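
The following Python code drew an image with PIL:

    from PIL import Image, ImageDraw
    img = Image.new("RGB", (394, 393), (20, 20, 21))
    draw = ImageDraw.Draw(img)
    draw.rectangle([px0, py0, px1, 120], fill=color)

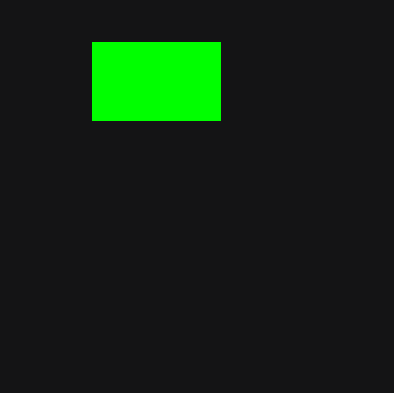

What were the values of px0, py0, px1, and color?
px0 = 92, py0 = 42, px1 = 220, color = 'lime'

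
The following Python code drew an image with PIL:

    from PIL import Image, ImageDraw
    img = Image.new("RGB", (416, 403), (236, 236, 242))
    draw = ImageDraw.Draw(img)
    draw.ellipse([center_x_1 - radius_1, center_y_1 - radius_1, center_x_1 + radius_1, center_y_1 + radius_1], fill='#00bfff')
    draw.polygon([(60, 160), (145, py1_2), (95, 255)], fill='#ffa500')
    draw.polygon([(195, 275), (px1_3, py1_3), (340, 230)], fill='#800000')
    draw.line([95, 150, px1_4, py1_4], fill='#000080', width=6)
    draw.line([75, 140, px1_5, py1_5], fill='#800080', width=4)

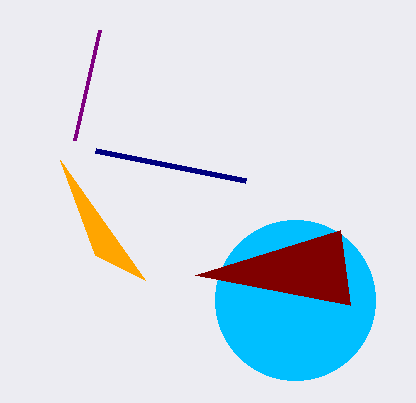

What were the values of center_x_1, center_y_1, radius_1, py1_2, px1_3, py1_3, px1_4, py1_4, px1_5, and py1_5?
center_x_1 = 295
center_y_1 = 300
radius_1 = 80
py1_2 = 280
px1_3 = 350
py1_3 = 305
px1_4 = 245
py1_4 = 180
px1_5 = 100
py1_5 = 30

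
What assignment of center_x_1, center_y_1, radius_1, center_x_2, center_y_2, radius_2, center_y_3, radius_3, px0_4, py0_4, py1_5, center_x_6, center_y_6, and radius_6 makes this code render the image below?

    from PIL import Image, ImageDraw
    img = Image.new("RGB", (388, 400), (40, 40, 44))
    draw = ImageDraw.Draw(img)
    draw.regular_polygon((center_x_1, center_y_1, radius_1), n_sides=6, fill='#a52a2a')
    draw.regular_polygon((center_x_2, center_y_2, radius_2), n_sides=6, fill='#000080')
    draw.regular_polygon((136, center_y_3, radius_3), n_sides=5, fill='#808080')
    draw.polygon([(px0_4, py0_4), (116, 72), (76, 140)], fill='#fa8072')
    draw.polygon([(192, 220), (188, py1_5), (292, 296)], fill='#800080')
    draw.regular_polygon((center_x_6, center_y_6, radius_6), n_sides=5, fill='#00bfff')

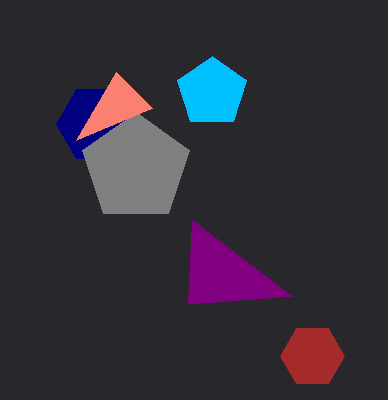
center_x_1 = 312
center_y_1 = 356
radius_1 = 32
center_x_2 = 96
center_y_2 = 124
radius_2 = 40
center_y_3 = 168
radius_3 = 56
px0_4 = 152
py0_4 = 108
py1_5 = 304
center_x_6 = 212
center_y_6 = 92
radius_6 = 36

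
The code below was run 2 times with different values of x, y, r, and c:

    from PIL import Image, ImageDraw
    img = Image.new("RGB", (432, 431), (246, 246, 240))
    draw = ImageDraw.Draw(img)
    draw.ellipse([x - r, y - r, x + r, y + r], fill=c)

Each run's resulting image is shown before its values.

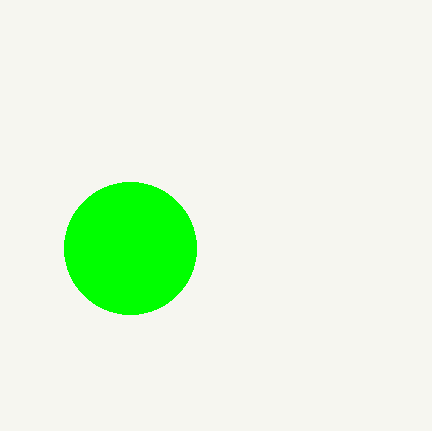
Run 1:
x = 130
y = 248
r = 66
c = 'lime'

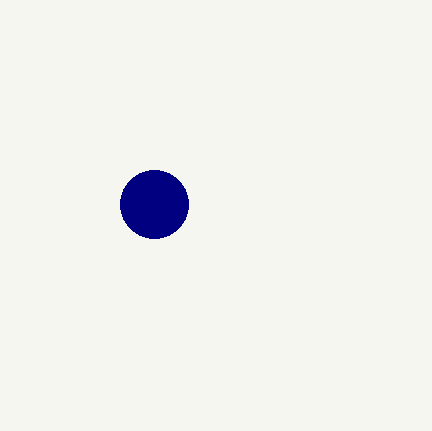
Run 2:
x = 154; y = 204; r = 34; c = 'navy'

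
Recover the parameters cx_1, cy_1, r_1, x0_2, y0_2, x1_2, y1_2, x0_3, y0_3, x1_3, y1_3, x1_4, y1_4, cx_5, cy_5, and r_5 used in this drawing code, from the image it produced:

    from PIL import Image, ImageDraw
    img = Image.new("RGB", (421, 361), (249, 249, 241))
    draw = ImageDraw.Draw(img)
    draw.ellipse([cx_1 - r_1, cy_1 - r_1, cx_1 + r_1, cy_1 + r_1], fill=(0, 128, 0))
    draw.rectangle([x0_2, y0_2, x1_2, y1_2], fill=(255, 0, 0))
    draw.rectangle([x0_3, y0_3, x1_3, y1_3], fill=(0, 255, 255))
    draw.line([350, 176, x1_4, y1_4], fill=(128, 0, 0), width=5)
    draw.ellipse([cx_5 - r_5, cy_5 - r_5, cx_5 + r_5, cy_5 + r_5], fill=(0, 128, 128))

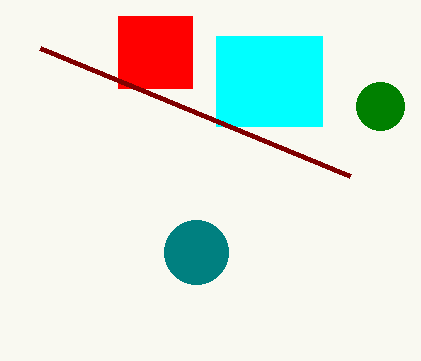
cx_1 = 380; cy_1 = 106; r_1 = 24; x0_2 = 118; y0_2 = 16; x1_2 = 192; y1_2 = 88; x0_3 = 216; y0_3 = 36; x1_3 = 322; y1_3 = 126; x1_4 = 40; y1_4 = 48; cx_5 = 196; cy_5 = 252; r_5 = 32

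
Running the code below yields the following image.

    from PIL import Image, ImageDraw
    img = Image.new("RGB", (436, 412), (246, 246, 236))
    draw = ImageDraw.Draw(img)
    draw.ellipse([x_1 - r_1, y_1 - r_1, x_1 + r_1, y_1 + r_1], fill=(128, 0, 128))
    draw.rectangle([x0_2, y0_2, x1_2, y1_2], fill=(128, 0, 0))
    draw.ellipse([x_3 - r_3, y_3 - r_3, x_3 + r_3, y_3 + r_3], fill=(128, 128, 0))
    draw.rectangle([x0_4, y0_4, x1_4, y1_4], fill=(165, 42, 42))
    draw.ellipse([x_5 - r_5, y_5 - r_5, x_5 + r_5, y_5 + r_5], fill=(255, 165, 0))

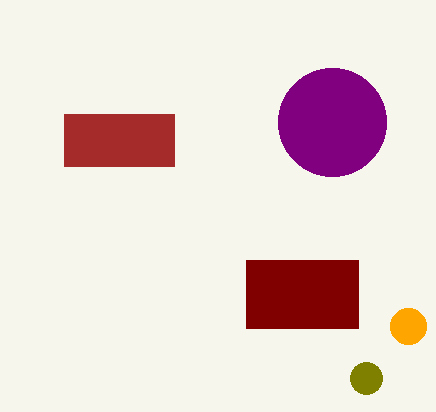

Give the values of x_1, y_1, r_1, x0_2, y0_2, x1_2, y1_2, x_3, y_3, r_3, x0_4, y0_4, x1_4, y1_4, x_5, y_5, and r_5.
x_1 = 332, y_1 = 122, r_1 = 54, x0_2 = 246, y0_2 = 260, x1_2 = 358, y1_2 = 328, x_3 = 366, y_3 = 378, r_3 = 16, x0_4 = 64, y0_4 = 114, x1_4 = 174, y1_4 = 166, x_5 = 408, y_5 = 326, r_5 = 18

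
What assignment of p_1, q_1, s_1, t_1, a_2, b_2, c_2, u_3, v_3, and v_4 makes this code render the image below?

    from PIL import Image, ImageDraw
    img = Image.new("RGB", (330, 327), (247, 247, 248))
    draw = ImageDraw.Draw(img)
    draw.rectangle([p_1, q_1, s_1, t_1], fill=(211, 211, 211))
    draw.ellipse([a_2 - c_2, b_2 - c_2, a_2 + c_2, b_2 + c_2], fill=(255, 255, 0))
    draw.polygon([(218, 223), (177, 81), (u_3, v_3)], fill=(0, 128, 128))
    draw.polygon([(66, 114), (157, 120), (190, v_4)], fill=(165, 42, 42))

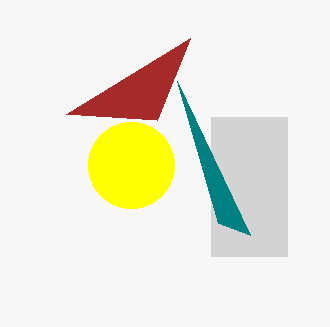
p_1 = 211
q_1 = 117
s_1 = 287
t_1 = 256
a_2 = 131
b_2 = 165
c_2 = 43
u_3 = 250
v_3 = 235
v_4 = 38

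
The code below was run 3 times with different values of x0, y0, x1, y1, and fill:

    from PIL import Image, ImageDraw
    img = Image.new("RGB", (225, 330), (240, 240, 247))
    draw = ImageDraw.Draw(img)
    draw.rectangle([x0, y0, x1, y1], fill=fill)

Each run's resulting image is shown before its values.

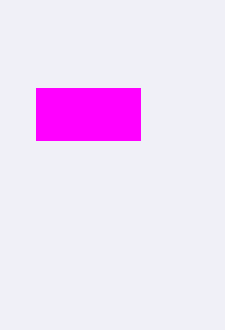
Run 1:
x0 = 36
y0 = 88
x1 = 140
y1 = 140
fill = 'magenta'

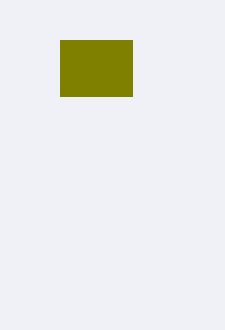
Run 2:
x0 = 60
y0 = 40
x1 = 132
y1 = 96
fill = 'olive'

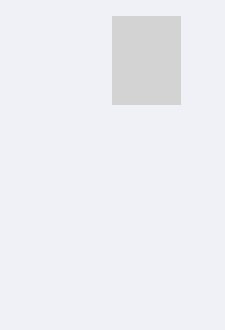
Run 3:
x0 = 112; y0 = 16; x1 = 180; y1 = 104; fill = 'lightgray'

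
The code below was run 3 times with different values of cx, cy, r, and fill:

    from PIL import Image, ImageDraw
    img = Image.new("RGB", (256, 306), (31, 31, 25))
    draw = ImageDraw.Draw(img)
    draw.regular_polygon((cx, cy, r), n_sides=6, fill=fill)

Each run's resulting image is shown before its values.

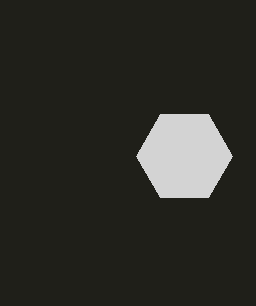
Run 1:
cx = 184
cy = 156
r = 48
fill = 'lightgray'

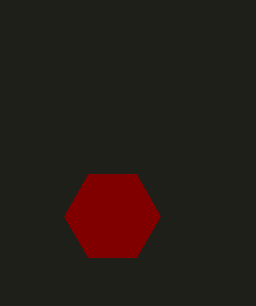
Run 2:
cx = 112
cy = 216
r = 48
fill = 'maroon'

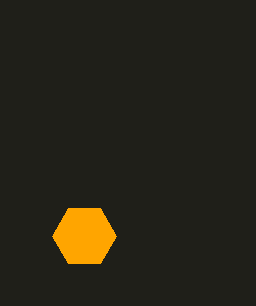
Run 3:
cx = 84, cy = 236, r = 32, fill = 'orange'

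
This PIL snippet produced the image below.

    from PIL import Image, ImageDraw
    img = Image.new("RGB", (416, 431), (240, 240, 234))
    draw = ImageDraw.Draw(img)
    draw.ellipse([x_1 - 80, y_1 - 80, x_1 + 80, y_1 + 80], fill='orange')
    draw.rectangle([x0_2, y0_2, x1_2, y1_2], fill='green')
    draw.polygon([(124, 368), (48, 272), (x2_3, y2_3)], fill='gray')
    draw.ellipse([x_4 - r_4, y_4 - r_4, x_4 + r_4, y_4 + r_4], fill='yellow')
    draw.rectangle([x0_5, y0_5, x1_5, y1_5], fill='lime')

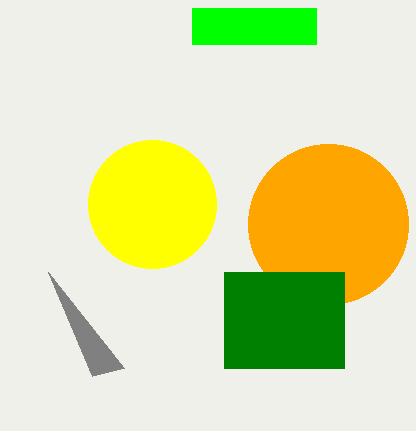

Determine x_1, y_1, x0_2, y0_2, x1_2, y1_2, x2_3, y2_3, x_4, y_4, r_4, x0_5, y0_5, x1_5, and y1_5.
x_1 = 328; y_1 = 224; x0_2 = 224; y0_2 = 272; x1_2 = 344; y1_2 = 368; x2_3 = 92; y2_3 = 376; x_4 = 152; y_4 = 204; r_4 = 64; x0_5 = 192; y0_5 = 8; x1_5 = 316; y1_5 = 44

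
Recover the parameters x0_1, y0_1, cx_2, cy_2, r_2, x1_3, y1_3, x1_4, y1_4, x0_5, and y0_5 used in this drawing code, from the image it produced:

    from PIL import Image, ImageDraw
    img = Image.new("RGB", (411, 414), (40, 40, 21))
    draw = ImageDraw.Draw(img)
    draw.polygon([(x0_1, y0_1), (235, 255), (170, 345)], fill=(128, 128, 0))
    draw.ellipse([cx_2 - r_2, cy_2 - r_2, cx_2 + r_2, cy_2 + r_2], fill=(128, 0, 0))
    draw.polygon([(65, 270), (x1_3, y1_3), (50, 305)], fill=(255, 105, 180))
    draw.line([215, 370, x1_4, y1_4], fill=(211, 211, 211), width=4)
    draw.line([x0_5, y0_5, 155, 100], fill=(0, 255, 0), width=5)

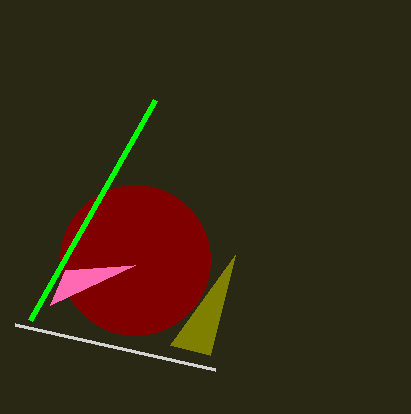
x0_1 = 210, y0_1 = 355, cx_2 = 135, cy_2 = 260, r_2 = 75, x1_3 = 135, y1_3 = 265, x1_4 = 15, y1_4 = 325, x0_5 = 30, y0_5 = 320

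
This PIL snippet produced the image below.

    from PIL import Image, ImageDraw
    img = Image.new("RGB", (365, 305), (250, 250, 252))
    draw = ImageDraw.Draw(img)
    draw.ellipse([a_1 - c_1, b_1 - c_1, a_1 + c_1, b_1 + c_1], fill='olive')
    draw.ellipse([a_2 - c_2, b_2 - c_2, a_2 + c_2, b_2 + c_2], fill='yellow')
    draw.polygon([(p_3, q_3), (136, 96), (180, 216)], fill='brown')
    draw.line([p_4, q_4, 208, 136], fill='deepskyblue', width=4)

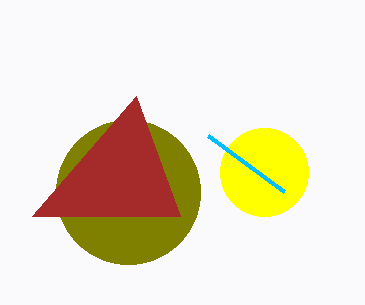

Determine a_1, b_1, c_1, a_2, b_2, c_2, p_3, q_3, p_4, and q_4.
a_1 = 128, b_1 = 192, c_1 = 72, a_2 = 264, b_2 = 172, c_2 = 44, p_3 = 32, q_3 = 216, p_4 = 284, q_4 = 192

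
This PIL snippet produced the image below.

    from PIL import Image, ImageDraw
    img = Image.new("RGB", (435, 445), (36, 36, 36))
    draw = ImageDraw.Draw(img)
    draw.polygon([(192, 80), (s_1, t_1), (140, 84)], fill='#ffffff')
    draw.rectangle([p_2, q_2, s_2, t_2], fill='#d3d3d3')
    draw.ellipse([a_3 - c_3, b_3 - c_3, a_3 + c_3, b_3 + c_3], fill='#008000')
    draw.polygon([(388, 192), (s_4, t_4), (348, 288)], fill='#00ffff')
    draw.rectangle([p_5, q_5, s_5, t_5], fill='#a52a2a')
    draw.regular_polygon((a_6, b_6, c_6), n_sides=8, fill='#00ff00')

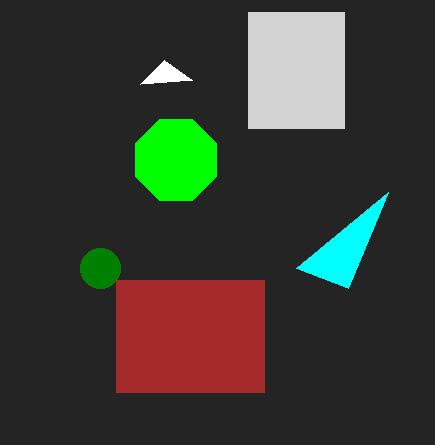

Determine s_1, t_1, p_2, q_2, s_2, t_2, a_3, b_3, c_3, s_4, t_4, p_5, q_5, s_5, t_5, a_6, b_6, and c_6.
s_1 = 164; t_1 = 60; p_2 = 248; q_2 = 12; s_2 = 344; t_2 = 128; a_3 = 100; b_3 = 268; c_3 = 20; s_4 = 296; t_4 = 268; p_5 = 116; q_5 = 280; s_5 = 264; t_5 = 392; a_6 = 176; b_6 = 160; c_6 = 44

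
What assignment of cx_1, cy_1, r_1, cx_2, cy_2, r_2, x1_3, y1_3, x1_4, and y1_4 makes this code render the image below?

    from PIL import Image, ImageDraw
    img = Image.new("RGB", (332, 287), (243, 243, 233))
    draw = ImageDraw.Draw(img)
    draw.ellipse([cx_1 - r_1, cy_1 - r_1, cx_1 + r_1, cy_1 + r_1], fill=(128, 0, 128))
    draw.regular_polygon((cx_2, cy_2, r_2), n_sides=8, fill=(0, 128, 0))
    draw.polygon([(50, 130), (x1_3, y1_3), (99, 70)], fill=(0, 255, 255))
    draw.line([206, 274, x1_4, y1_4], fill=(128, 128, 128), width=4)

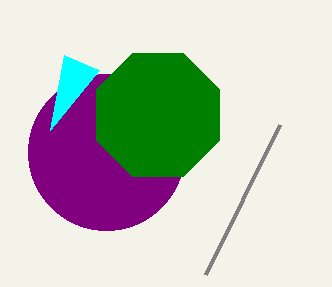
cx_1 = 106, cy_1 = 152, r_1 = 78, cx_2 = 158, cy_2 = 115, r_2 = 67, x1_3 = 64, y1_3 = 55, x1_4 = 280, y1_4 = 124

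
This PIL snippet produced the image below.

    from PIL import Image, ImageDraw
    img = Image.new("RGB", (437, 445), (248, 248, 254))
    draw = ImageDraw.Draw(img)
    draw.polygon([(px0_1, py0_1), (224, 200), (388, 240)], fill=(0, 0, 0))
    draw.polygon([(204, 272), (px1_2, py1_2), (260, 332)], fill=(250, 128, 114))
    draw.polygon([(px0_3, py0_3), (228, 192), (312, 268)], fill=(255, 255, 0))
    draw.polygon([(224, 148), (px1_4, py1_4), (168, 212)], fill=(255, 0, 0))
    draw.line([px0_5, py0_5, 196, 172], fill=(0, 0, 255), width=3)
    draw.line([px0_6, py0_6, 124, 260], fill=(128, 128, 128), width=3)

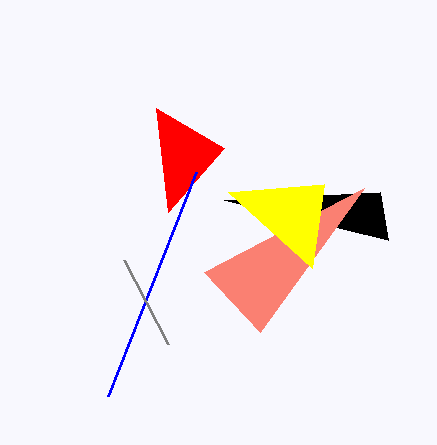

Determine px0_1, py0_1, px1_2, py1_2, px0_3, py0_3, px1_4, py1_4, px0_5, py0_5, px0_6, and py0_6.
px0_1 = 380; py0_1 = 192; px1_2 = 364; py1_2 = 188; px0_3 = 324; py0_3 = 184; px1_4 = 156; py1_4 = 108; px0_5 = 108; py0_5 = 396; px0_6 = 168; py0_6 = 344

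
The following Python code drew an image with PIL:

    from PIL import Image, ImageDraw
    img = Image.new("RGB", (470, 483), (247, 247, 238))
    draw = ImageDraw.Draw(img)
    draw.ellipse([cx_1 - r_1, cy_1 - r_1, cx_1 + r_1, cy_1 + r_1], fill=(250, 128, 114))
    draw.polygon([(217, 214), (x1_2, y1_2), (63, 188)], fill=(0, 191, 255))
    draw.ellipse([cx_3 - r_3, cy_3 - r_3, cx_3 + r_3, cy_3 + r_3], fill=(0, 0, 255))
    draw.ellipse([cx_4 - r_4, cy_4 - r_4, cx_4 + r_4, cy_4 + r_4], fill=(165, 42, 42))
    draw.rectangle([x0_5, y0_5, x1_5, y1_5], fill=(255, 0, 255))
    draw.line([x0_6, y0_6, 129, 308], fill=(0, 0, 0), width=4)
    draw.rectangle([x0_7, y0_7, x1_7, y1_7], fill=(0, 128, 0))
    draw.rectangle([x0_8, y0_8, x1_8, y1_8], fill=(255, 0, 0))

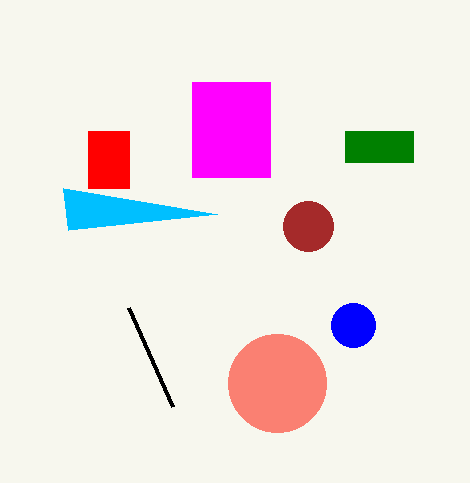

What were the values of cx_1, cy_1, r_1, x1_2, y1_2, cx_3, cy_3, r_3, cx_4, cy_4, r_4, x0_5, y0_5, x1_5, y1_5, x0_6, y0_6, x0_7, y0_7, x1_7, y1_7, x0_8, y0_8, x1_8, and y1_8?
cx_1 = 277
cy_1 = 383
r_1 = 49
x1_2 = 68
y1_2 = 230
cx_3 = 353
cy_3 = 325
r_3 = 22
cx_4 = 308
cy_4 = 226
r_4 = 25
x0_5 = 192
y0_5 = 82
x1_5 = 270
y1_5 = 177
x0_6 = 173
y0_6 = 407
x0_7 = 345
y0_7 = 131
x1_7 = 413
y1_7 = 162
x0_8 = 88
y0_8 = 131
x1_8 = 129
y1_8 = 188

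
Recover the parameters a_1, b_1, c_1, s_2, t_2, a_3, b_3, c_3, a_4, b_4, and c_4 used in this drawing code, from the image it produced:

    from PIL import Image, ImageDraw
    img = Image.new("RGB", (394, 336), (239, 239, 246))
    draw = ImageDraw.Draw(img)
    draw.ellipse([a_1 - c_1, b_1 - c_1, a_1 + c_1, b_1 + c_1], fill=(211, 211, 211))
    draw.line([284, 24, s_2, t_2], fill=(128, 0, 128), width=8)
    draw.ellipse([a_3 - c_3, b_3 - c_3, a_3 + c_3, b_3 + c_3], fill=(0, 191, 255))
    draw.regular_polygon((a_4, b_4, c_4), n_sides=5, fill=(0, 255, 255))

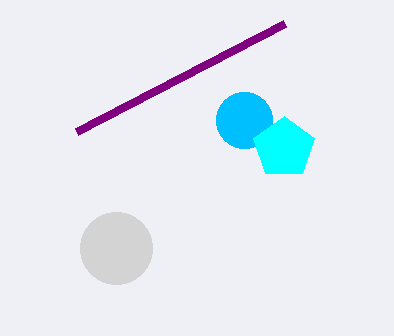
a_1 = 116
b_1 = 248
c_1 = 36
s_2 = 76
t_2 = 132
a_3 = 244
b_3 = 120
c_3 = 28
a_4 = 284
b_4 = 148
c_4 = 32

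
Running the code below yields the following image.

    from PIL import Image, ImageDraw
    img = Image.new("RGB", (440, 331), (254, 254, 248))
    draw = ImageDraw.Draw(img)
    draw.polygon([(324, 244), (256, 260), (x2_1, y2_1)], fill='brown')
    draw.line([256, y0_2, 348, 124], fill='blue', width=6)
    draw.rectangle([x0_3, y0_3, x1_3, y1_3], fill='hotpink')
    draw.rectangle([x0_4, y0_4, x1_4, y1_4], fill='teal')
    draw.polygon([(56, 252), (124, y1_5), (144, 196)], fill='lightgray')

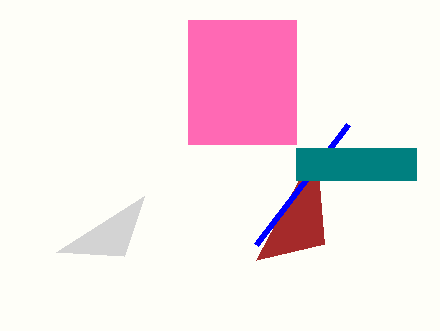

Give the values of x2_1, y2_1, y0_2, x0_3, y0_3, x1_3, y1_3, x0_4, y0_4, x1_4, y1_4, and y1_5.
x2_1 = 316
y2_1 = 148
y0_2 = 244
x0_3 = 188
y0_3 = 20
x1_3 = 296
y1_3 = 144
x0_4 = 296
y0_4 = 148
x1_4 = 416
y1_4 = 180
y1_5 = 256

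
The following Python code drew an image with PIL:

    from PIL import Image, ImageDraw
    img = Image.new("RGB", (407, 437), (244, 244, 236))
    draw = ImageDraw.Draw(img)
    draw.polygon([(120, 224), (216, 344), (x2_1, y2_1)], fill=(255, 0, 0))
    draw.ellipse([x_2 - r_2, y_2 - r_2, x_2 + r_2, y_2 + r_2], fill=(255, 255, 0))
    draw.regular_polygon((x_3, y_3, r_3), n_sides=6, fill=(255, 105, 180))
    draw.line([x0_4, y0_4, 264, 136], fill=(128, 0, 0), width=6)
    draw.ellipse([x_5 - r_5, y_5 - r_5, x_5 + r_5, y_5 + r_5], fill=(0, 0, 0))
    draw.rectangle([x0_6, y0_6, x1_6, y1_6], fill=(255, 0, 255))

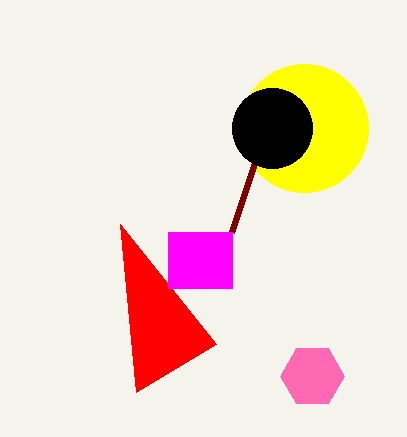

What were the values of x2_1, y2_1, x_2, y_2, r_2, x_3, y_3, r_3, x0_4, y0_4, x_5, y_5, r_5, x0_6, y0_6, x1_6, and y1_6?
x2_1 = 136
y2_1 = 392
x_2 = 304
y_2 = 128
r_2 = 64
x_3 = 312
y_3 = 376
r_3 = 32
x0_4 = 232
y0_4 = 232
x_5 = 272
y_5 = 128
r_5 = 40
x0_6 = 168
y0_6 = 232
x1_6 = 232
y1_6 = 288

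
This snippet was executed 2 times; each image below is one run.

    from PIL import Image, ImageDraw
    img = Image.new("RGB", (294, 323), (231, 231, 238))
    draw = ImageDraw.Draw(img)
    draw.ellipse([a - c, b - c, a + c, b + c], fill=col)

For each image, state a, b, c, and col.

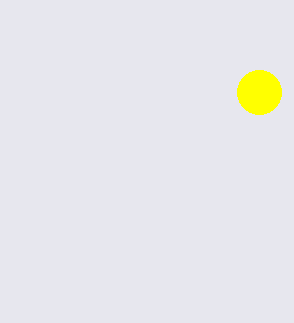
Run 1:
a = 259; b = 92; c = 22; col = 'yellow'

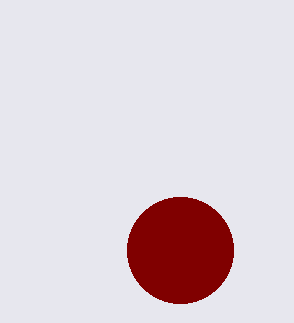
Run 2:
a = 180, b = 250, c = 53, col = 'maroon'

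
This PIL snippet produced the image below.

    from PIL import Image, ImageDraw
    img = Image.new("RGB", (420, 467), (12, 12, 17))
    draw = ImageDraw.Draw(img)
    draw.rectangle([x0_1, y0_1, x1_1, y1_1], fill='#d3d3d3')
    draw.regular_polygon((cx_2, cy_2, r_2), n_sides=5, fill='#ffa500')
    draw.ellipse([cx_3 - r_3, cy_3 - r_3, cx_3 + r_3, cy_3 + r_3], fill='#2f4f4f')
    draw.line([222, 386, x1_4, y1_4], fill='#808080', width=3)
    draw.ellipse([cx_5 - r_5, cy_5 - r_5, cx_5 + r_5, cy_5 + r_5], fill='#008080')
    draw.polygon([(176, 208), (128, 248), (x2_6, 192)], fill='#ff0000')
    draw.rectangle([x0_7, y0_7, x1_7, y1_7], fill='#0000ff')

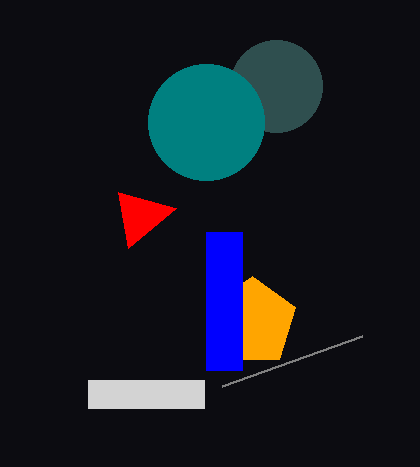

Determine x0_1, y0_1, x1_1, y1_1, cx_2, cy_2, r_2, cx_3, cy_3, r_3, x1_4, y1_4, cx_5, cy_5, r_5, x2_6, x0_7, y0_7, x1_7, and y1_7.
x0_1 = 88
y0_1 = 380
x1_1 = 204
y1_1 = 408
cx_2 = 252
cy_2 = 322
r_2 = 46
cx_3 = 276
cy_3 = 86
r_3 = 46
x1_4 = 362
y1_4 = 336
cx_5 = 206
cy_5 = 122
r_5 = 58
x2_6 = 118
x0_7 = 206
y0_7 = 232
x1_7 = 242
y1_7 = 370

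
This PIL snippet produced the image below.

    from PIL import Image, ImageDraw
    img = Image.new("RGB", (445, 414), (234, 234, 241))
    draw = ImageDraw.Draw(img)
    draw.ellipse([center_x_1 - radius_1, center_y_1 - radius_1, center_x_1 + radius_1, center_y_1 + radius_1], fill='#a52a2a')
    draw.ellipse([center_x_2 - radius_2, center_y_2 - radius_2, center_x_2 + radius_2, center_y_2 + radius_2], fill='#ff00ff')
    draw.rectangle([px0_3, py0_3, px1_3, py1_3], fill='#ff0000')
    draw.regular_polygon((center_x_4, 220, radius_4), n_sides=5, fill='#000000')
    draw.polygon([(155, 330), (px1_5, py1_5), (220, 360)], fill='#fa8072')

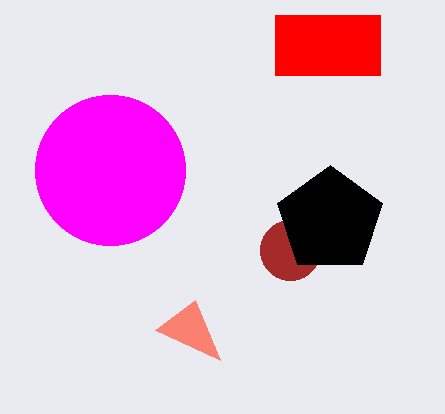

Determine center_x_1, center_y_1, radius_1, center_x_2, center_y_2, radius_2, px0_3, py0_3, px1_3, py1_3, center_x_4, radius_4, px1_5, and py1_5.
center_x_1 = 290; center_y_1 = 250; radius_1 = 30; center_x_2 = 110; center_y_2 = 170; radius_2 = 75; px0_3 = 275; py0_3 = 15; px1_3 = 380; py1_3 = 75; center_x_4 = 330; radius_4 = 55; px1_5 = 195; py1_5 = 300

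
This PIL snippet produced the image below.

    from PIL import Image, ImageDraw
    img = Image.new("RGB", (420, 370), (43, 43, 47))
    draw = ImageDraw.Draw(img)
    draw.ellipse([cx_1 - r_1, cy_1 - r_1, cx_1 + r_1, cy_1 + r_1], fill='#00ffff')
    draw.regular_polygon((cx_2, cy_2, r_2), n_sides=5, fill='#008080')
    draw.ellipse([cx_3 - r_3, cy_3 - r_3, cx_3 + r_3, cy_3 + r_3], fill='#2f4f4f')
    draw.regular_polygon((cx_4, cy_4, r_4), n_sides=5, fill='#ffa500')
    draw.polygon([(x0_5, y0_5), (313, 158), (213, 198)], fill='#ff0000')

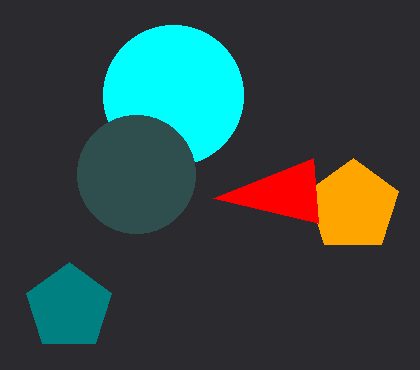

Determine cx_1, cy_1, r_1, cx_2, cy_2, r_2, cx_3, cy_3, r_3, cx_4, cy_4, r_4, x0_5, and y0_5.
cx_1 = 173
cy_1 = 95
r_1 = 70
cx_2 = 69
cy_2 = 307
r_2 = 45
cx_3 = 136
cy_3 = 174
r_3 = 59
cx_4 = 353
cy_4 = 206
r_4 = 48
x0_5 = 318
y0_5 = 223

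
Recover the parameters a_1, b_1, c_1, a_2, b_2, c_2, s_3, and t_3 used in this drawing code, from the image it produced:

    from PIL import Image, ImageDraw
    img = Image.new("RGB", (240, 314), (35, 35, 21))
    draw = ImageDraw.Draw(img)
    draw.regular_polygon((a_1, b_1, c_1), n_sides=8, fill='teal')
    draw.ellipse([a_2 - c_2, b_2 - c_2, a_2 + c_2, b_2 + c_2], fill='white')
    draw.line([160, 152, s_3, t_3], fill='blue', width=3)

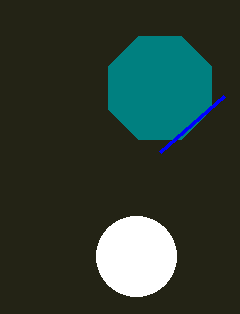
a_1 = 160
b_1 = 88
c_1 = 56
a_2 = 136
b_2 = 256
c_2 = 40
s_3 = 224
t_3 = 96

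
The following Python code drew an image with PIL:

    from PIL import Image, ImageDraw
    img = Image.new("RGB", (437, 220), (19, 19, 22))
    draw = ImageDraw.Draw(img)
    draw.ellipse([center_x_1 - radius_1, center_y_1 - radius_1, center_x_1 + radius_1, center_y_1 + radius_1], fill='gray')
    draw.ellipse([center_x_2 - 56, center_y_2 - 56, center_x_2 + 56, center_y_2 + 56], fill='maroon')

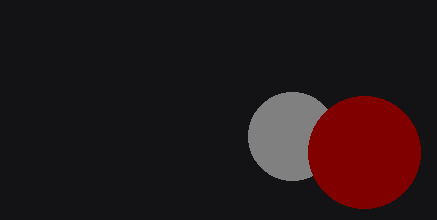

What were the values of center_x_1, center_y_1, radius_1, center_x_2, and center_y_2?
center_x_1 = 292
center_y_1 = 136
radius_1 = 44
center_x_2 = 364
center_y_2 = 152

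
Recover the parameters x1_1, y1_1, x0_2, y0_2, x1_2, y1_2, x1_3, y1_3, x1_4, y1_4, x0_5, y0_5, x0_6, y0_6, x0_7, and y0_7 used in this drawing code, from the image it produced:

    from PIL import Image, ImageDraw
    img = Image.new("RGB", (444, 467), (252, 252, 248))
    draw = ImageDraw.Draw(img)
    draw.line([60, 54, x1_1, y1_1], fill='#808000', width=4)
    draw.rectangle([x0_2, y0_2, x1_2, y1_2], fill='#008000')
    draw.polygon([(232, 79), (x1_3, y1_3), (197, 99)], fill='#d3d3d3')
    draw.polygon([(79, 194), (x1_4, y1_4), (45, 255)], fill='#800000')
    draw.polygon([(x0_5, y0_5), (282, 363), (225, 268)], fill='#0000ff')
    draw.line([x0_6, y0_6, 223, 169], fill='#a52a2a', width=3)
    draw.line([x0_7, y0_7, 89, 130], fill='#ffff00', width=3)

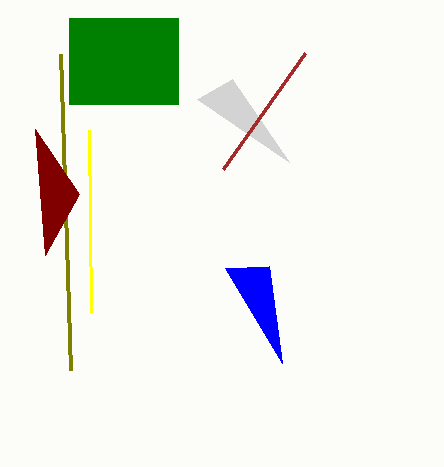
x1_1 = 70; y1_1 = 370; x0_2 = 69; y0_2 = 18; x1_2 = 178; y1_2 = 104; x1_3 = 289; y1_3 = 162; x1_4 = 35; y1_4 = 129; x0_5 = 269; y0_5 = 266; x0_6 = 305; y0_6 = 53; x0_7 = 91; y0_7 = 312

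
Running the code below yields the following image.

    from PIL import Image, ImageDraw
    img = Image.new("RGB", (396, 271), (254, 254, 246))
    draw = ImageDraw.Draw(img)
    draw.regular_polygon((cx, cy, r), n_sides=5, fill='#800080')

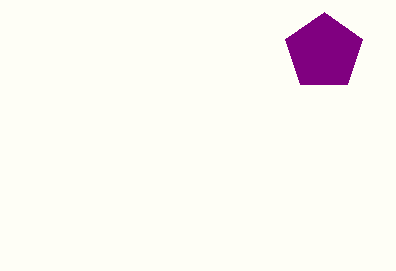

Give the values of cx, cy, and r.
cx = 324
cy = 52
r = 40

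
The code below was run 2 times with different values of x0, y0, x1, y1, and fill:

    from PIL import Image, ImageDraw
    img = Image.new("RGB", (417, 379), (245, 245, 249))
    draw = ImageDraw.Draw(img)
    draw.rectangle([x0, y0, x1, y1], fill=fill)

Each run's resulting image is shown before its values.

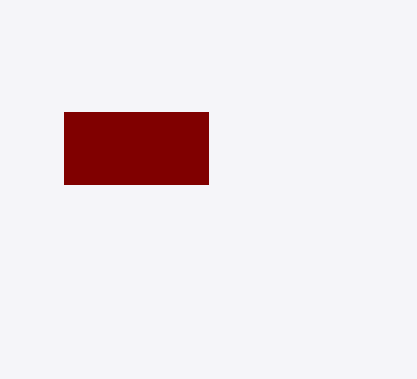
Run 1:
x0 = 64
y0 = 112
x1 = 208
y1 = 184
fill = 'maroon'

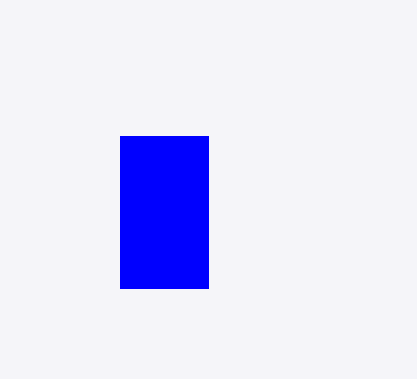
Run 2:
x0 = 120
y0 = 136
x1 = 208
y1 = 288
fill = 'blue'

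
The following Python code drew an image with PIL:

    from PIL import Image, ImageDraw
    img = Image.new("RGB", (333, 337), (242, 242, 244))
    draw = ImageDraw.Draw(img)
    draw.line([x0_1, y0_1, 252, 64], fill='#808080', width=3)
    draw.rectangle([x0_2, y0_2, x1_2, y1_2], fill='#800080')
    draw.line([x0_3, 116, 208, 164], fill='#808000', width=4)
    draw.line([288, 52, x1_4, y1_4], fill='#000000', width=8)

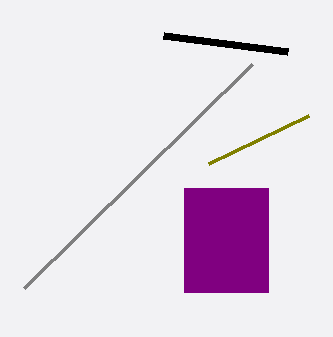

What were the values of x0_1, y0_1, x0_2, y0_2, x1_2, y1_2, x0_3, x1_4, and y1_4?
x0_1 = 24; y0_1 = 288; x0_2 = 184; y0_2 = 188; x1_2 = 268; y1_2 = 292; x0_3 = 308; x1_4 = 164; y1_4 = 36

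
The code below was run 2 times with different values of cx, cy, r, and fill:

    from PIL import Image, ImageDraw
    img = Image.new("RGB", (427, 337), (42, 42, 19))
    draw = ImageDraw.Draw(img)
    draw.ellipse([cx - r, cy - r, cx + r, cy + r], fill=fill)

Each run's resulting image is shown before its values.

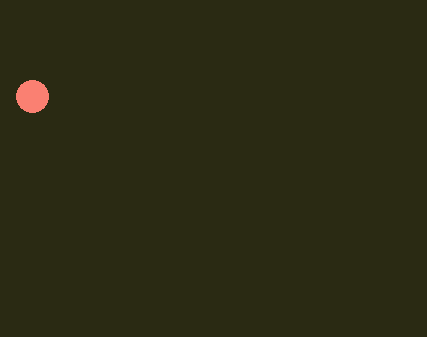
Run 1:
cx = 32, cy = 96, r = 16, fill = 'salmon'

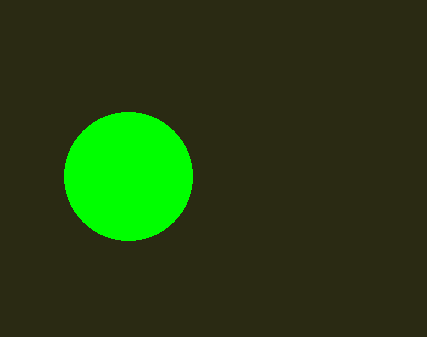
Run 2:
cx = 128; cy = 176; r = 64; fill = 'lime'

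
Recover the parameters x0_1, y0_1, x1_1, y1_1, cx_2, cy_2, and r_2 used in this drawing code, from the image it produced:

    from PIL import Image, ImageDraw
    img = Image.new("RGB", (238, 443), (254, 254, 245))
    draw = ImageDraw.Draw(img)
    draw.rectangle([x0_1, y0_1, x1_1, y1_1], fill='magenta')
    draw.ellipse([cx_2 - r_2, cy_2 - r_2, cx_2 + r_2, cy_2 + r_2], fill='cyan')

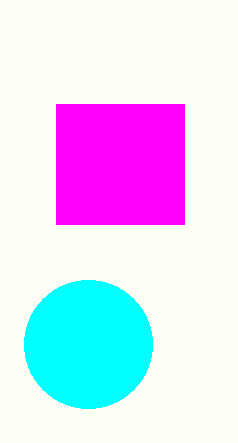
x0_1 = 56; y0_1 = 104; x1_1 = 184; y1_1 = 224; cx_2 = 88; cy_2 = 344; r_2 = 64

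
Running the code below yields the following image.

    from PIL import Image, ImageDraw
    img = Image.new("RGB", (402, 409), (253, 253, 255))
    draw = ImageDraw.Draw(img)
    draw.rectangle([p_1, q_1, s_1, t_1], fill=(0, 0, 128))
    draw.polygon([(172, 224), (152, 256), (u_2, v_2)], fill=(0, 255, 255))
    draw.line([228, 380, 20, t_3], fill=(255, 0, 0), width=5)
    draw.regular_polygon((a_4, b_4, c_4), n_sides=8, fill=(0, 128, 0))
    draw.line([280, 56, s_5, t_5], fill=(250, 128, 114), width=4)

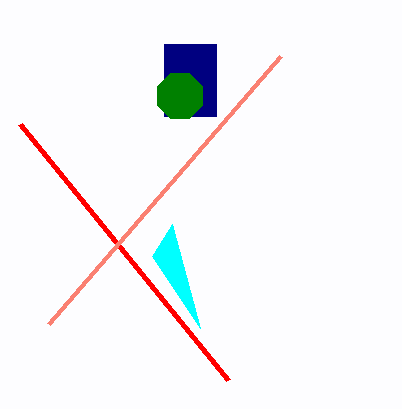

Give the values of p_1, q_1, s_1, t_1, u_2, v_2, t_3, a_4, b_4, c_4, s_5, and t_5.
p_1 = 164; q_1 = 44; s_1 = 216; t_1 = 116; u_2 = 200; v_2 = 328; t_3 = 124; a_4 = 180; b_4 = 96; c_4 = 24; s_5 = 48; t_5 = 324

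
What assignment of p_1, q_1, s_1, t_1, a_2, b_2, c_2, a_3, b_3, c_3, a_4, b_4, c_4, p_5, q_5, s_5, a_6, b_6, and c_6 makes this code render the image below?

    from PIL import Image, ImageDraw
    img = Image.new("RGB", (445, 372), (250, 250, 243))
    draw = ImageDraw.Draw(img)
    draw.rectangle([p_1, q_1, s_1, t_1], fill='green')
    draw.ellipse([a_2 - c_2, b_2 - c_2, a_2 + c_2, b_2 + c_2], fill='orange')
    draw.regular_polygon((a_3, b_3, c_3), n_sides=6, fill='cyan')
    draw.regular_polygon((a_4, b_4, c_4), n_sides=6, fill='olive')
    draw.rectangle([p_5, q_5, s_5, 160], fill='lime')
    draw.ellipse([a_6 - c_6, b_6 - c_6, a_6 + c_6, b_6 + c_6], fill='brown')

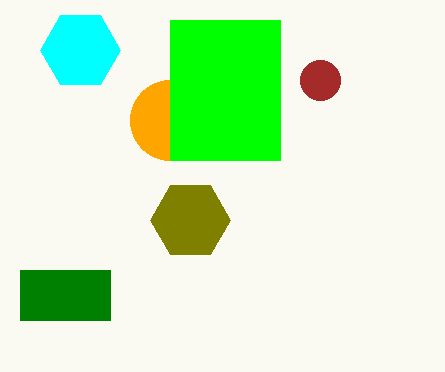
p_1 = 20; q_1 = 270; s_1 = 110; t_1 = 320; a_2 = 170; b_2 = 120; c_2 = 40; a_3 = 80; b_3 = 50; c_3 = 40; a_4 = 190; b_4 = 220; c_4 = 40; p_5 = 170; q_5 = 20; s_5 = 280; a_6 = 320; b_6 = 80; c_6 = 20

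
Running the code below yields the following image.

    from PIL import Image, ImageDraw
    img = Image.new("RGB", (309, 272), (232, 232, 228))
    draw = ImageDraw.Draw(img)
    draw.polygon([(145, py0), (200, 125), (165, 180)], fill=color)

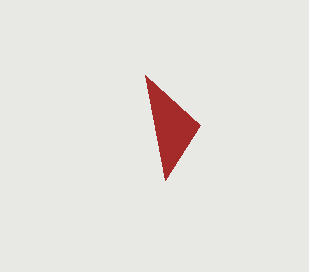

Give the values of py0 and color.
py0 = 75; color = 'brown'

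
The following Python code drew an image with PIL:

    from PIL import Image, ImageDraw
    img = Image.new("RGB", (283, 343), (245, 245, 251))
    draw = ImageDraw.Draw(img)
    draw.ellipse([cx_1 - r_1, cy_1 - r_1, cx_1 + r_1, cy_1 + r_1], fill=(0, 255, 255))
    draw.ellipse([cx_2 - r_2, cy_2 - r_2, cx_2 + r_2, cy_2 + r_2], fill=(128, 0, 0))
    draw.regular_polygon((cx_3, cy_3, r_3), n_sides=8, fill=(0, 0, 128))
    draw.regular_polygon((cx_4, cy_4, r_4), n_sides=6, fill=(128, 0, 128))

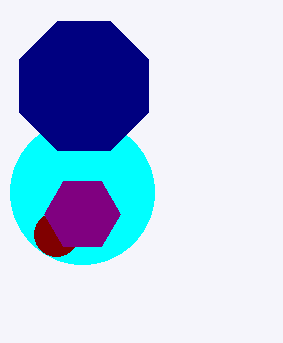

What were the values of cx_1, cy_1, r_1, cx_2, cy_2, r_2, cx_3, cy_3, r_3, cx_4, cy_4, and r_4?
cx_1 = 82, cy_1 = 192, r_1 = 72, cx_2 = 56, cy_2 = 234, r_2 = 22, cx_3 = 84, cy_3 = 86, r_3 = 70, cx_4 = 82, cy_4 = 214, r_4 = 38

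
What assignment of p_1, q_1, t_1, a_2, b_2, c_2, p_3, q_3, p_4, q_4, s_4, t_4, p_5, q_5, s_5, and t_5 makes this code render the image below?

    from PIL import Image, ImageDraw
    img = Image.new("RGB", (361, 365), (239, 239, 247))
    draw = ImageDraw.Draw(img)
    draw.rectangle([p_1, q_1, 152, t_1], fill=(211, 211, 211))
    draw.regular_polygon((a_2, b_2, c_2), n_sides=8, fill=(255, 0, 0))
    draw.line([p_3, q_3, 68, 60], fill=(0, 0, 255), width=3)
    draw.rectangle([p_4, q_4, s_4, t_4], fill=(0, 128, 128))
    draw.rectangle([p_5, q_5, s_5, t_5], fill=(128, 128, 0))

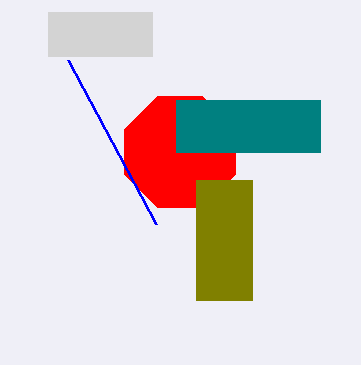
p_1 = 48, q_1 = 12, t_1 = 56, a_2 = 180, b_2 = 152, c_2 = 60, p_3 = 156, q_3 = 224, p_4 = 176, q_4 = 100, s_4 = 320, t_4 = 152, p_5 = 196, q_5 = 180, s_5 = 252, t_5 = 300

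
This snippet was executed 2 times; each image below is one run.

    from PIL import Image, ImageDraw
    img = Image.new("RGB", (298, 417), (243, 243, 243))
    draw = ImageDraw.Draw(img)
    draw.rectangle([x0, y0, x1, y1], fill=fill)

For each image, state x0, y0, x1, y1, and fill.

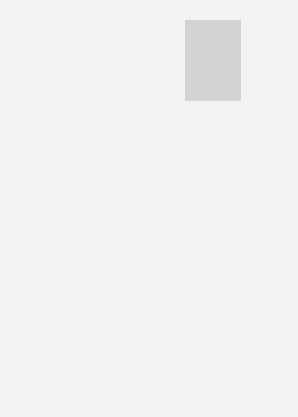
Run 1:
x0 = 185, y0 = 20, x1 = 240, y1 = 100, fill = 'lightgray'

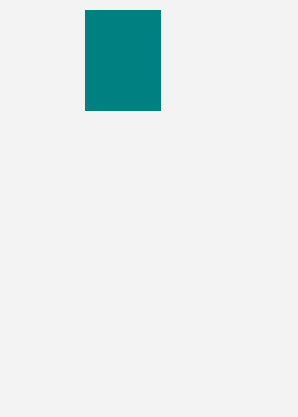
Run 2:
x0 = 85, y0 = 10, x1 = 160, y1 = 110, fill = 'teal'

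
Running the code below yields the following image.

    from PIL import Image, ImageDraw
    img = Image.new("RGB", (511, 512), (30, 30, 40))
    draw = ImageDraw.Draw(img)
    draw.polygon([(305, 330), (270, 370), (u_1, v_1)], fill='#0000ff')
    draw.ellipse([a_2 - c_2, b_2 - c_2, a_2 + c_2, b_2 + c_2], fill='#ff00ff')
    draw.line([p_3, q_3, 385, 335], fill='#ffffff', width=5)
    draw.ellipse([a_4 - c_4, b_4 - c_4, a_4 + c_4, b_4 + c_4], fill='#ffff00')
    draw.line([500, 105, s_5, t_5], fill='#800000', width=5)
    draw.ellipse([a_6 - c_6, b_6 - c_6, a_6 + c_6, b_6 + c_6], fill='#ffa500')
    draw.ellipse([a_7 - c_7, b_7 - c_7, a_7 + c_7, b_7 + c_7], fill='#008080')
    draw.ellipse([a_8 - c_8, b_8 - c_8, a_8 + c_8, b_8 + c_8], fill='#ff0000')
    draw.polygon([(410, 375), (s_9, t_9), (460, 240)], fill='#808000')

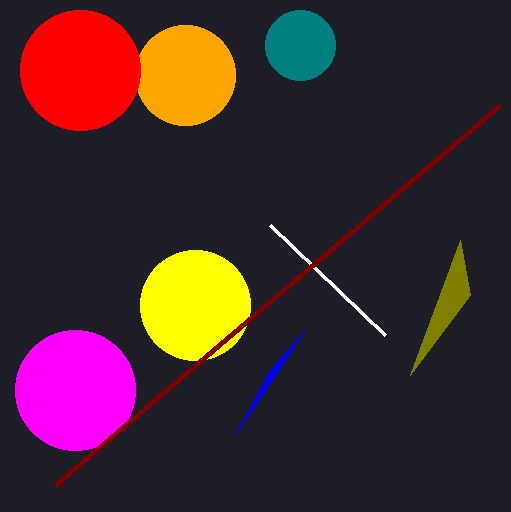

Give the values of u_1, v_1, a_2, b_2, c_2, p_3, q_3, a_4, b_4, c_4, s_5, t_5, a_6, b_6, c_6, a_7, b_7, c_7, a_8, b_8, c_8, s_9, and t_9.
u_1 = 235, v_1 = 435, a_2 = 75, b_2 = 390, c_2 = 60, p_3 = 270, q_3 = 225, a_4 = 195, b_4 = 305, c_4 = 55, s_5 = 55, t_5 = 485, a_6 = 185, b_6 = 75, c_6 = 50, a_7 = 300, b_7 = 45, c_7 = 35, a_8 = 80, b_8 = 70, c_8 = 60, s_9 = 470, t_9 = 295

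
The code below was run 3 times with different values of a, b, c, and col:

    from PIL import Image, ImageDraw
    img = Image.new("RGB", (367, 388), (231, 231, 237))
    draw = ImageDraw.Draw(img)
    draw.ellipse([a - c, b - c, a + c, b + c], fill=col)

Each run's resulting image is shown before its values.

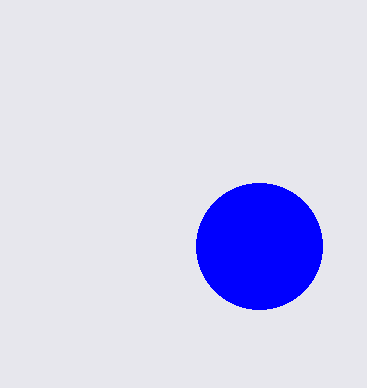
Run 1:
a = 259
b = 246
c = 63
col = 'blue'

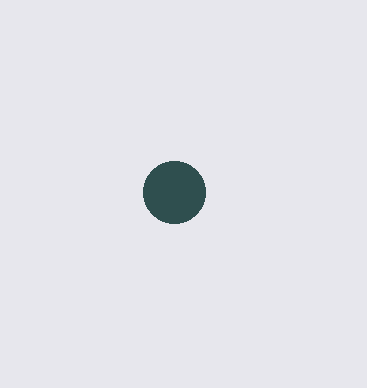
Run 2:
a = 174
b = 192
c = 31
col = 'darkslategray'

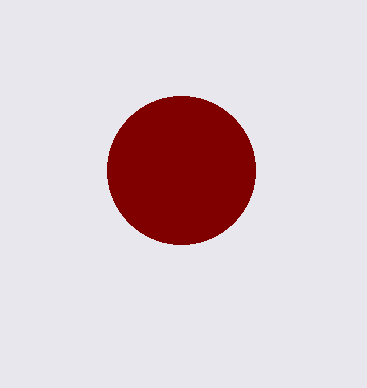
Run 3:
a = 181; b = 170; c = 74; col = 'maroon'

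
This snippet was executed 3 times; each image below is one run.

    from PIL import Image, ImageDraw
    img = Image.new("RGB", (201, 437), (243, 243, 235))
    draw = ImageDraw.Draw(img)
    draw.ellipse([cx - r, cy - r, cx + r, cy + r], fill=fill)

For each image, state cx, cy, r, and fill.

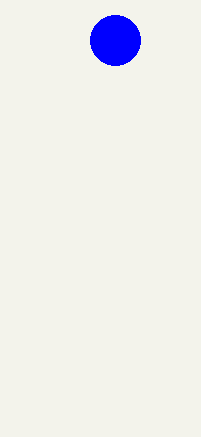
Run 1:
cx = 115, cy = 40, r = 25, fill = 'blue'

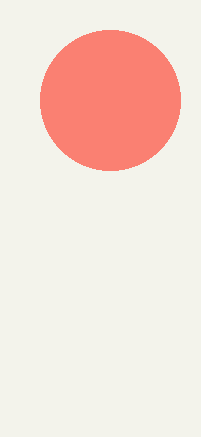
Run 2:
cx = 110
cy = 100
r = 70
fill = 'salmon'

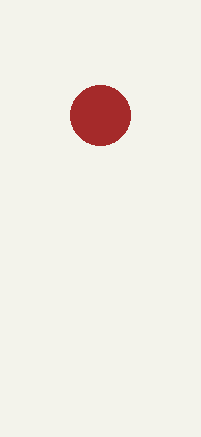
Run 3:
cx = 100; cy = 115; r = 30; fill = 'brown'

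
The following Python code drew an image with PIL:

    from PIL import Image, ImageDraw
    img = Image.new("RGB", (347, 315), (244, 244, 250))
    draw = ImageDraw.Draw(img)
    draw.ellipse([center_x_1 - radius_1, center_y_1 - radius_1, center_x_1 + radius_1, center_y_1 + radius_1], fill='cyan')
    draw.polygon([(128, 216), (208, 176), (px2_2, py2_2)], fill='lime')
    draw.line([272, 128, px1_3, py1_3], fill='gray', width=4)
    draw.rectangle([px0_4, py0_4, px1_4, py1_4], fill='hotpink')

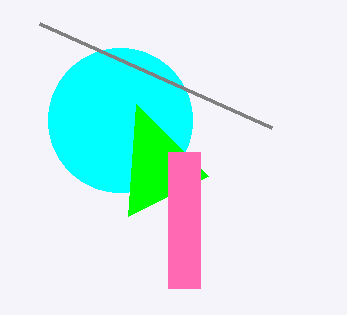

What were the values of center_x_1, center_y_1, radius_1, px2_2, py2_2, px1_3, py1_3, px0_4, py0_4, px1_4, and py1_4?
center_x_1 = 120, center_y_1 = 120, radius_1 = 72, px2_2 = 136, py2_2 = 104, px1_3 = 40, py1_3 = 24, px0_4 = 168, py0_4 = 152, px1_4 = 200, py1_4 = 288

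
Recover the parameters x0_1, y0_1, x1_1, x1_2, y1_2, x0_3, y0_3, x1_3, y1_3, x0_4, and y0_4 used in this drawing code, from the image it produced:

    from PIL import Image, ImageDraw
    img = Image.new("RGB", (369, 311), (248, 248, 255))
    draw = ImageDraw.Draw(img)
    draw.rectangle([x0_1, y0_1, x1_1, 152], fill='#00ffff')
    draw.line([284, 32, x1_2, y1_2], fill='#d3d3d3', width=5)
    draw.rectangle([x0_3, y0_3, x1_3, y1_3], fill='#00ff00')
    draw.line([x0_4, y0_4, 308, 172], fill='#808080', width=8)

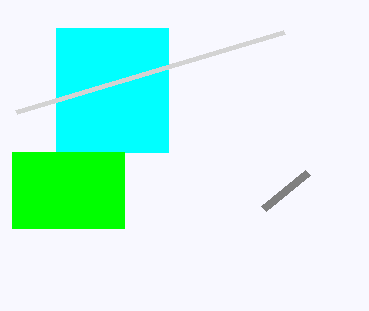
x0_1 = 56
y0_1 = 28
x1_1 = 168
x1_2 = 16
y1_2 = 112
x0_3 = 12
y0_3 = 152
x1_3 = 124
y1_3 = 228
x0_4 = 264
y0_4 = 208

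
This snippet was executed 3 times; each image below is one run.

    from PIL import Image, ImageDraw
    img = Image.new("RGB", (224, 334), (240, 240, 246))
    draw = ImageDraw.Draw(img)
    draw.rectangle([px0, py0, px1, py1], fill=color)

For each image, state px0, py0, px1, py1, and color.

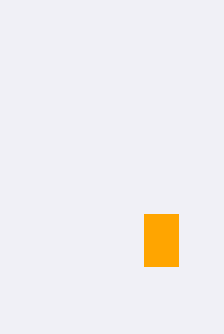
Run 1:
px0 = 144; py0 = 214; px1 = 178; py1 = 266; color = 'orange'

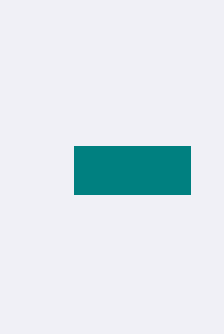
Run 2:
px0 = 74, py0 = 146, px1 = 190, py1 = 194, color = 'teal'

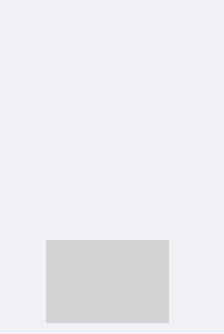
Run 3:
px0 = 46, py0 = 240, px1 = 168, py1 = 322, color = 'lightgray'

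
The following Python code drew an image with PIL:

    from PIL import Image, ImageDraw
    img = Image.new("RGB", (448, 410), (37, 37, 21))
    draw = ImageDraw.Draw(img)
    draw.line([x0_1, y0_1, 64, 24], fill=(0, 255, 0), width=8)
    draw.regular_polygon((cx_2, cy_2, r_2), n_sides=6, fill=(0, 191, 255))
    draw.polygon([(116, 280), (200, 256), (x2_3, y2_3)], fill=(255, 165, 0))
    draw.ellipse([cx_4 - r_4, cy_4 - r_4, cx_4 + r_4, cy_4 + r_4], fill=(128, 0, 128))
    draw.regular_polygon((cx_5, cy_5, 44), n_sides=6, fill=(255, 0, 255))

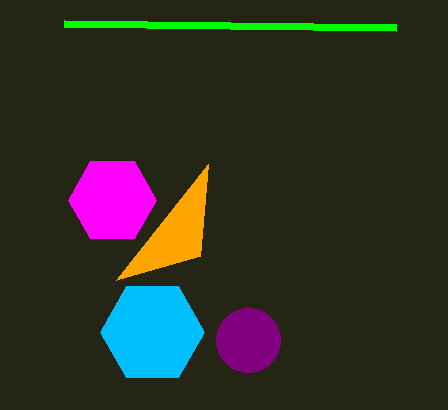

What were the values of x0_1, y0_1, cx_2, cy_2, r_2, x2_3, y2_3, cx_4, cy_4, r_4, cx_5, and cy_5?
x0_1 = 396; y0_1 = 28; cx_2 = 152; cy_2 = 332; r_2 = 52; x2_3 = 208; y2_3 = 164; cx_4 = 248; cy_4 = 340; r_4 = 32; cx_5 = 112; cy_5 = 200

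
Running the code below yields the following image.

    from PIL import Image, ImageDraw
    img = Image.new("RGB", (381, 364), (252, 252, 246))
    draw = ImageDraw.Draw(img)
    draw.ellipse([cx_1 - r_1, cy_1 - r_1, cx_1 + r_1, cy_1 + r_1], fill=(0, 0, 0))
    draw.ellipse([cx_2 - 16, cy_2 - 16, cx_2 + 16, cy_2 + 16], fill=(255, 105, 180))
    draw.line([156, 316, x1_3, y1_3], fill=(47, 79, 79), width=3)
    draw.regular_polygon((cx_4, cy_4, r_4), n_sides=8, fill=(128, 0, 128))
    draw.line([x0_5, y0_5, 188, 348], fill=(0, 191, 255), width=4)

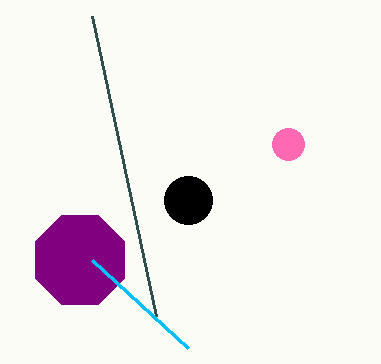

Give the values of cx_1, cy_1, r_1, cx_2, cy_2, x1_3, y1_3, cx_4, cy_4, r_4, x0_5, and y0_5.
cx_1 = 188
cy_1 = 200
r_1 = 24
cx_2 = 288
cy_2 = 144
x1_3 = 92
y1_3 = 16
cx_4 = 80
cy_4 = 260
r_4 = 48
x0_5 = 92
y0_5 = 260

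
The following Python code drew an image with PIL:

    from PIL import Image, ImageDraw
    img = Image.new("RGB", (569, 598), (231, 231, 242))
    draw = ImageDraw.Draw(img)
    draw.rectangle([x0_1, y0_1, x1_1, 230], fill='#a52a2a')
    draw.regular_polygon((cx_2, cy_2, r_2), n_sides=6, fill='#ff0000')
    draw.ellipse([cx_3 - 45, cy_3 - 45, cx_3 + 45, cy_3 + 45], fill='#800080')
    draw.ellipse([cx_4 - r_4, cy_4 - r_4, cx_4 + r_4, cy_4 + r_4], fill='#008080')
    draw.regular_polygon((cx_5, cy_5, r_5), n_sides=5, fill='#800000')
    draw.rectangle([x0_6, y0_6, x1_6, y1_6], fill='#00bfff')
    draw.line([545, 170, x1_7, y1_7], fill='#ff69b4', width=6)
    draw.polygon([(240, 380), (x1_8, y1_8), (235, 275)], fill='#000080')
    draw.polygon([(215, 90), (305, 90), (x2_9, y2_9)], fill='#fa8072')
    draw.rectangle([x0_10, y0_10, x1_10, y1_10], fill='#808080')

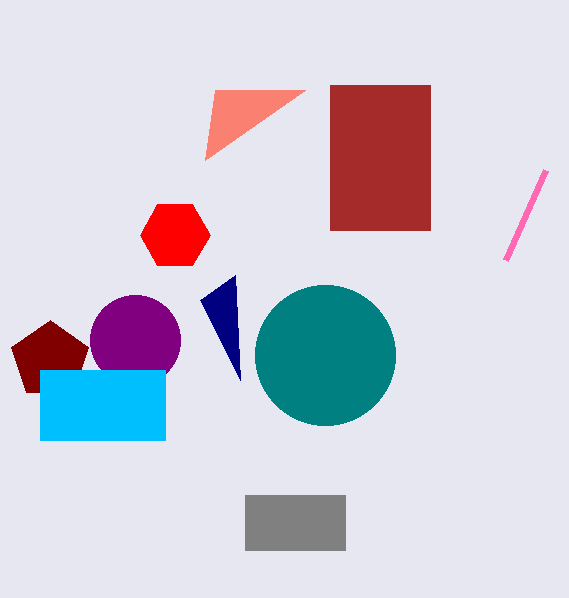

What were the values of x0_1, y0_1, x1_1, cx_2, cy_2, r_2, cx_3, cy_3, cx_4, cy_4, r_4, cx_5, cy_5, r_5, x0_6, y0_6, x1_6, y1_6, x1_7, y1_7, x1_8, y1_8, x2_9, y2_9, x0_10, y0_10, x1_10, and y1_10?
x0_1 = 330, y0_1 = 85, x1_1 = 430, cx_2 = 175, cy_2 = 235, r_2 = 35, cx_3 = 135, cy_3 = 340, cx_4 = 325, cy_4 = 355, r_4 = 70, cx_5 = 50, cy_5 = 360, r_5 = 40, x0_6 = 40, y0_6 = 370, x1_6 = 165, y1_6 = 440, x1_7 = 505, y1_7 = 260, x1_8 = 200, y1_8 = 300, x2_9 = 205, y2_9 = 160, x0_10 = 245, y0_10 = 495, x1_10 = 345, y1_10 = 550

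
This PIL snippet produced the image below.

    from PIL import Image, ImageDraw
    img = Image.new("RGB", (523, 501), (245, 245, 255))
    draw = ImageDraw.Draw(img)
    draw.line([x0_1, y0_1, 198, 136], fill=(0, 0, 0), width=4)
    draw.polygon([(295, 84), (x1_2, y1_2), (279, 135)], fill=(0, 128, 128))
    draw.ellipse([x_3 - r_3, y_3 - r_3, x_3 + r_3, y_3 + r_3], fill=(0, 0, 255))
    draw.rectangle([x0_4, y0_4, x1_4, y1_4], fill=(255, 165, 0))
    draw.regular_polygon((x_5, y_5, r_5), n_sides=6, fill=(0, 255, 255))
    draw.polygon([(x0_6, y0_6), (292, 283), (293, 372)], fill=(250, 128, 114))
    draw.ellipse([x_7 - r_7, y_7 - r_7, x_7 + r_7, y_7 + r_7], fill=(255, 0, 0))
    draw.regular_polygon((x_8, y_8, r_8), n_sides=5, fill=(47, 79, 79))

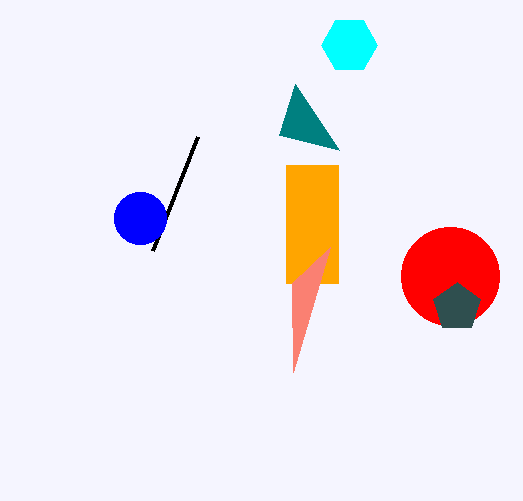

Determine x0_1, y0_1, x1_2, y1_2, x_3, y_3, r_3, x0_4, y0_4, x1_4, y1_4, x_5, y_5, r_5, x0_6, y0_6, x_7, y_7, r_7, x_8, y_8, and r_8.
x0_1 = 153; y0_1 = 250; x1_2 = 339; y1_2 = 150; x_3 = 140; y_3 = 218; r_3 = 26; x0_4 = 286; y0_4 = 165; x1_4 = 338; y1_4 = 283; x_5 = 349; y_5 = 45; r_5 = 28; x0_6 = 330; y0_6 = 247; x_7 = 450; y_7 = 276; r_7 = 49; x_8 = 457; y_8 = 307; r_8 = 25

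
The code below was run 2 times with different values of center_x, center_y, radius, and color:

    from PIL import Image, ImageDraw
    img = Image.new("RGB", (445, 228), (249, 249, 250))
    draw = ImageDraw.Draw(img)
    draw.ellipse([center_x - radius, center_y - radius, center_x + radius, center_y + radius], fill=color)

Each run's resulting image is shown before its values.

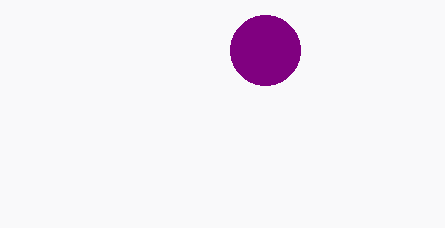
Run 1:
center_x = 265
center_y = 50
radius = 35
color = 'purple'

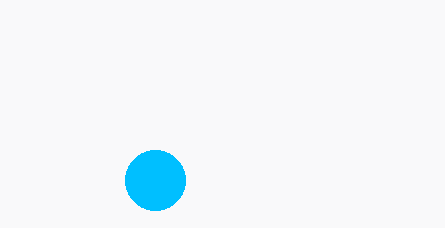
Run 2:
center_x = 155, center_y = 180, radius = 30, color = 'deepskyblue'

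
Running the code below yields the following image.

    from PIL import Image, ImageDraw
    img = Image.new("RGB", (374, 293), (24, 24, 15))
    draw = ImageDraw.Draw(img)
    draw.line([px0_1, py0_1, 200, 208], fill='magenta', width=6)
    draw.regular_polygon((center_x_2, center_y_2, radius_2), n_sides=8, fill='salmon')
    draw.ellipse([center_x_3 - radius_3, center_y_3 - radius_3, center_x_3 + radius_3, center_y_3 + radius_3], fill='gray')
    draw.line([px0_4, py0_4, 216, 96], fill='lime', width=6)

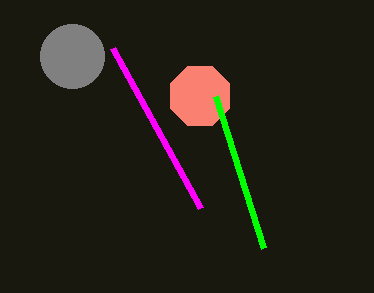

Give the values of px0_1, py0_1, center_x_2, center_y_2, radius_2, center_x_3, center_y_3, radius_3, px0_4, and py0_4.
px0_1 = 112; py0_1 = 48; center_x_2 = 200; center_y_2 = 96; radius_2 = 32; center_x_3 = 72; center_y_3 = 56; radius_3 = 32; px0_4 = 264; py0_4 = 248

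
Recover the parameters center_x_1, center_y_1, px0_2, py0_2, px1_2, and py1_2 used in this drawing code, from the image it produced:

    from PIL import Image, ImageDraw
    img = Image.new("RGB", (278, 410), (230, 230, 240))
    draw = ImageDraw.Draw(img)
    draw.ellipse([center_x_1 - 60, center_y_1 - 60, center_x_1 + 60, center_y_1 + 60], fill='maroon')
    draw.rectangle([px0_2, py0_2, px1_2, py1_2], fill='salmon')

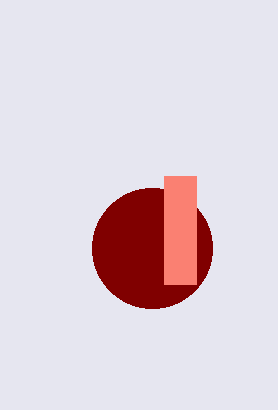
center_x_1 = 152, center_y_1 = 248, px0_2 = 164, py0_2 = 176, px1_2 = 196, py1_2 = 284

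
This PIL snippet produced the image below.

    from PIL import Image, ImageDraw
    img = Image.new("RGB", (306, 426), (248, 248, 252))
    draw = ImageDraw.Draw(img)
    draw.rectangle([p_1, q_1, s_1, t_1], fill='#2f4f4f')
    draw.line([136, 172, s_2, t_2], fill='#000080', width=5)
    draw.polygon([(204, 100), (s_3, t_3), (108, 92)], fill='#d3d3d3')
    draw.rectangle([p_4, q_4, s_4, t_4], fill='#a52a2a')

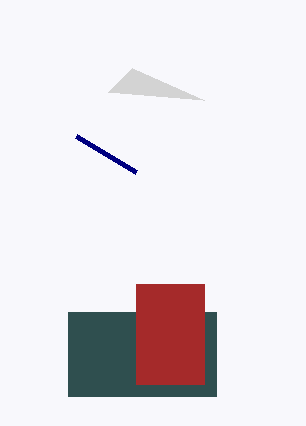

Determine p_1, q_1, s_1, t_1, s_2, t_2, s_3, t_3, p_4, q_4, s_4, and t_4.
p_1 = 68, q_1 = 312, s_1 = 216, t_1 = 396, s_2 = 76, t_2 = 136, s_3 = 132, t_3 = 68, p_4 = 136, q_4 = 284, s_4 = 204, t_4 = 384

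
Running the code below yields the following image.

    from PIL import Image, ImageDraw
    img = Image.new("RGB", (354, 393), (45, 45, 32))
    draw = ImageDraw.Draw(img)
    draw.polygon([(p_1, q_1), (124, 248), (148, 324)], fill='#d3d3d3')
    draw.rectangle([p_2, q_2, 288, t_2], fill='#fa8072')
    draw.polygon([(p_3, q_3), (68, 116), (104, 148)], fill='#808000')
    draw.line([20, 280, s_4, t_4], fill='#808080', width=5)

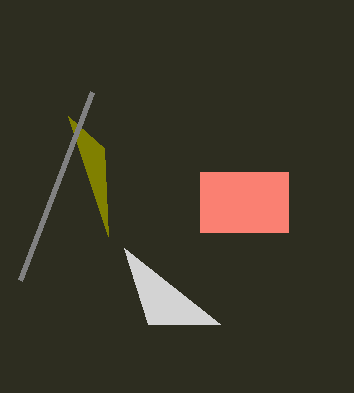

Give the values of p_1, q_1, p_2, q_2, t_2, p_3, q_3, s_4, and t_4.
p_1 = 220; q_1 = 324; p_2 = 200; q_2 = 172; t_2 = 232; p_3 = 108; q_3 = 236; s_4 = 92; t_4 = 92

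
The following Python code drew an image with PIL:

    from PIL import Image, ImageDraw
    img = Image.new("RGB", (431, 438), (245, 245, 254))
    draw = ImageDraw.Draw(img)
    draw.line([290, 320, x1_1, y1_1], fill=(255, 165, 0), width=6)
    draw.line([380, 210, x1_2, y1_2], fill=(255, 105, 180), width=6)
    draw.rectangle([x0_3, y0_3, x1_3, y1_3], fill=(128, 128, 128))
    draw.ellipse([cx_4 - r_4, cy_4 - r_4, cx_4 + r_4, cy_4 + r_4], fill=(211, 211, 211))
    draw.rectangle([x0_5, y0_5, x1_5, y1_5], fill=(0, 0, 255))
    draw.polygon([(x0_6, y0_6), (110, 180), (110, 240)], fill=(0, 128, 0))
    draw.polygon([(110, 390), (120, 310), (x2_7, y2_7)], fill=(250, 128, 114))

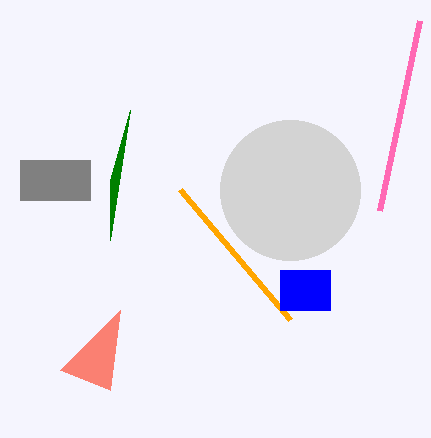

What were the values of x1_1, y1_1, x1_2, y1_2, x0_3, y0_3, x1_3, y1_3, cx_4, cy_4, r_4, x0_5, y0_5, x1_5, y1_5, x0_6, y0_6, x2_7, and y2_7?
x1_1 = 180
y1_1 = 190
x1_2 = 420
y1_2 = 20
x0_3 = 20
y0_3 = 160
x1_3 = 90
y1_3 = 200
cx_4 = 290
cy_4 = 190
r_4 = 70
x0_5 = 280
y0_5 = 270
x1_5 = 330
y1_5 = 310
x0_6 = 130
y0_6 = 110
x2_7 = 60
y2_7 = 370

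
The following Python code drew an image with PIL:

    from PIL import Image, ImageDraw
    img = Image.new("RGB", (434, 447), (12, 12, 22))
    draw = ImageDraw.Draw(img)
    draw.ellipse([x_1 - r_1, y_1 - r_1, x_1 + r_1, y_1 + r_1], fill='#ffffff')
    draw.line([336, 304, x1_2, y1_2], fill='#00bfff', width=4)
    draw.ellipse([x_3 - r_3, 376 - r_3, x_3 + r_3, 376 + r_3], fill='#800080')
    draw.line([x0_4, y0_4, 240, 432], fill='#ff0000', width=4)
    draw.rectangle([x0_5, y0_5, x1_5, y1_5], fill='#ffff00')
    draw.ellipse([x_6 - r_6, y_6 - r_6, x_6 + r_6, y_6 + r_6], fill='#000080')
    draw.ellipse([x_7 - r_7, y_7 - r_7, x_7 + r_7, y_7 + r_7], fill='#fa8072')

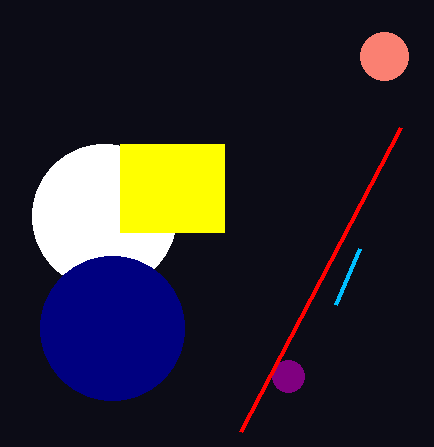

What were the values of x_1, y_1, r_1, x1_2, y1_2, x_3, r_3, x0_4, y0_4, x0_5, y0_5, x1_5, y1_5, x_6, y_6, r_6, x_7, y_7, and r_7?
x_1 = 104
y_1 = 216
r_1 = 72
x1_2 = 360
y1_2 = 248
x_3 = 288
r_3 = 16
x0_4 = 400
y0_4 = 128
x0_5 = 120
y0_5 = 144
x1_5 = 224
y1_5 = 232
x_6 = 112
y_6 = 328
r_6 = 72
x_7 = 384
y_7 = 56
r_7 = 24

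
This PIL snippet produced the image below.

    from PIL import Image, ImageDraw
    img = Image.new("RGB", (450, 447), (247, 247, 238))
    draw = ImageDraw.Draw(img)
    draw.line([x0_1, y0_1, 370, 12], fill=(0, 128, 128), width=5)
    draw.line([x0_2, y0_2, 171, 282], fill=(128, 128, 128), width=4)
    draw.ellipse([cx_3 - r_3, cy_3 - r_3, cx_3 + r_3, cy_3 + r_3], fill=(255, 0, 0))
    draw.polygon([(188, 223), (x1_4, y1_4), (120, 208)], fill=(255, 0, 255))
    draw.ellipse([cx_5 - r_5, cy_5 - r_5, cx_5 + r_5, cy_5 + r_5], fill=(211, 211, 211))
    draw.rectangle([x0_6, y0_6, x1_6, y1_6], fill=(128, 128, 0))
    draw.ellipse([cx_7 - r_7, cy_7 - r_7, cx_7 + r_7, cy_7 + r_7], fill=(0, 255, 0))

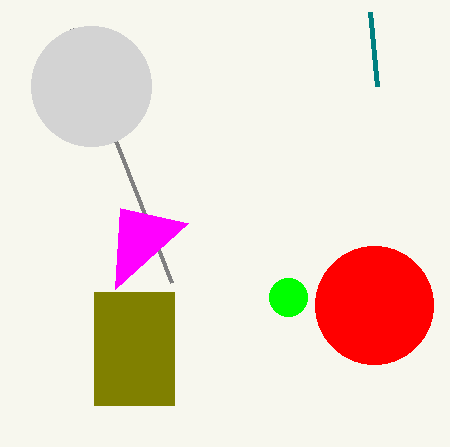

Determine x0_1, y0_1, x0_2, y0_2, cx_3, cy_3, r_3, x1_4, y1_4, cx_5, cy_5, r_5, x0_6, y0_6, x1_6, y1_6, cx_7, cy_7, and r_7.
x0_1 = 377, y0_1 = 86, x0_2 = 71, y0_2 = 28, cx_3 = 374, cy_3 = 305, r_3 = 59, x1_4 = 115, y1_4 = 289, cx_5 = 91, cy_5 = 86, r_5 = 60, x0_6 = 94, y0_6 = 292, x1_6 = 174, y1_6 = 405, cx_7 = 288, cy_7 = 297, r_7 = 19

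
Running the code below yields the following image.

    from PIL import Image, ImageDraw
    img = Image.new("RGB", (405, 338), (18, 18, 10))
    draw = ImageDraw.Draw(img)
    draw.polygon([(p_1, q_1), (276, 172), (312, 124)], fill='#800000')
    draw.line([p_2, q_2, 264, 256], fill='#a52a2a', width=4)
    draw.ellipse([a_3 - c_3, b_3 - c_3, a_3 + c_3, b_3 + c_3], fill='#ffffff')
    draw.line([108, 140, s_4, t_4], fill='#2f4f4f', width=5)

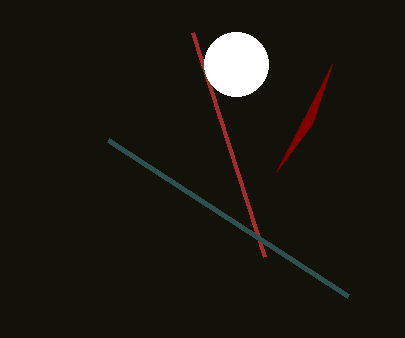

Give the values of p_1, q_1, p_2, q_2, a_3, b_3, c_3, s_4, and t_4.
p_1 = 332; q_1 = 64; p_2 = 192; q_2 = 32; a_3 = 236; b_3 = 64; c_3 = 32; s_4 = 348; t_4 = 296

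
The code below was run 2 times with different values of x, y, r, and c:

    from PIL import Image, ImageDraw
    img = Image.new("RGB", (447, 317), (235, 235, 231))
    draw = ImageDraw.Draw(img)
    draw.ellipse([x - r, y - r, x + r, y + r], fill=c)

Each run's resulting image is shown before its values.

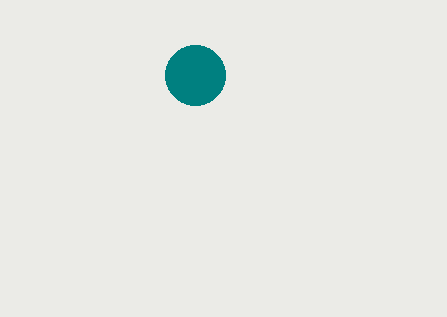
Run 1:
x = 195
y = 75
r = 30
c = 'teal'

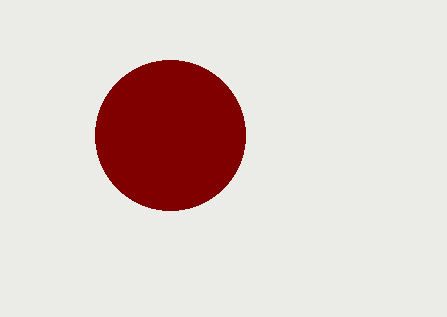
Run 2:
x = 170
y = 135
r = 75
c = 'maroon'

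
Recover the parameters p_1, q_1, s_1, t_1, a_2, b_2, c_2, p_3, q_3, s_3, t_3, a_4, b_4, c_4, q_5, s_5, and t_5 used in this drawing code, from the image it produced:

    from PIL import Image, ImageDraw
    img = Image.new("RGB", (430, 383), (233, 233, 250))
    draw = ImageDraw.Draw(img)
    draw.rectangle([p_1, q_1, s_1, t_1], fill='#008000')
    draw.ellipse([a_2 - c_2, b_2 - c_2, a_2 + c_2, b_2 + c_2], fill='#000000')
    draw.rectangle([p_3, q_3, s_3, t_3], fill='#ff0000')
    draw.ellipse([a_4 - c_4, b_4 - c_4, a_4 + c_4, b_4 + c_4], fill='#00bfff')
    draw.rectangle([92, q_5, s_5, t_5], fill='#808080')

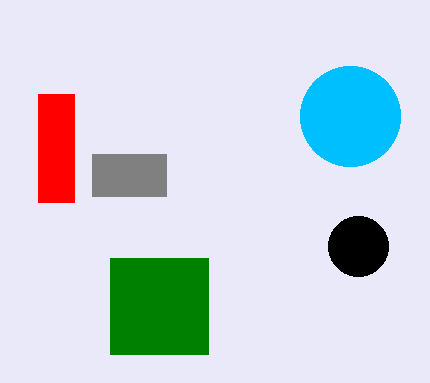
p_1 = 110, q_1 = 258, s_1 = 208, t_1 = 354, a_2 = 358, b_2 = 246, c_2 = 30, p_3 = 38, q_3 = 94, s_3 = 74, t_3 = 202, a_4 = 350, b_4 = 116, c_4 = 50, q_5 = 154, s_5 = 166, t_5 = 196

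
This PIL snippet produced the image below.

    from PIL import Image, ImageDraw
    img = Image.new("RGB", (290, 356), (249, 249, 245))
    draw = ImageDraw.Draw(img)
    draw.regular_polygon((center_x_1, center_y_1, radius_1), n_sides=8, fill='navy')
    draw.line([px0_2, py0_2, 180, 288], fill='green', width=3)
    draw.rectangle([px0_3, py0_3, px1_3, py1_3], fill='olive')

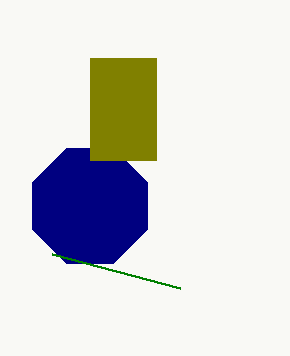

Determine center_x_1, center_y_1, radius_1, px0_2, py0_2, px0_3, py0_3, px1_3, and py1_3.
center_x_1 = 90; center_y_1 = 206; radius_1 = 62; px0_2 = 52; py0_2 = 254; px0_3 = 90; py0_3 = 58; px1_3 = 156; py1_3 = 160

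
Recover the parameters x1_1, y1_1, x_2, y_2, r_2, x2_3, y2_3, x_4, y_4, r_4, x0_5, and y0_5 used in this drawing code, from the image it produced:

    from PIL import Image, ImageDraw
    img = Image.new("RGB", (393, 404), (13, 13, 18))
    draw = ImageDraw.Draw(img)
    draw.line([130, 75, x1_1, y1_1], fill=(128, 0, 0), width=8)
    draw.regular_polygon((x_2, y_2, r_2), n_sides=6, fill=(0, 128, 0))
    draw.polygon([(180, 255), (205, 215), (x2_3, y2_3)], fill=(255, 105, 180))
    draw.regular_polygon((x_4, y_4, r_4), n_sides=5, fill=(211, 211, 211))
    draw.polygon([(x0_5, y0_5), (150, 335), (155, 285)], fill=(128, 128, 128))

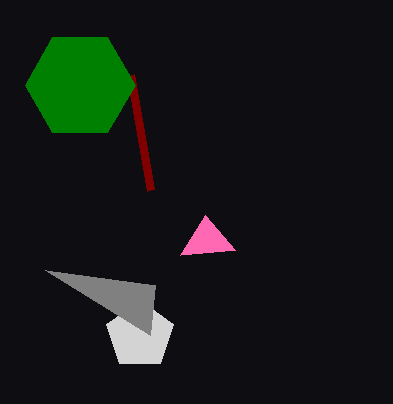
x1_1 = 150; y1_1 = 190; x_2 = 80; y_2 = 85; r_2 = 55; x2_3 = 235; y2_3 = 250; x_4 = 140; y_4 = 335; r_4 = 35; x0_5 = 45; y0_5 = 270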